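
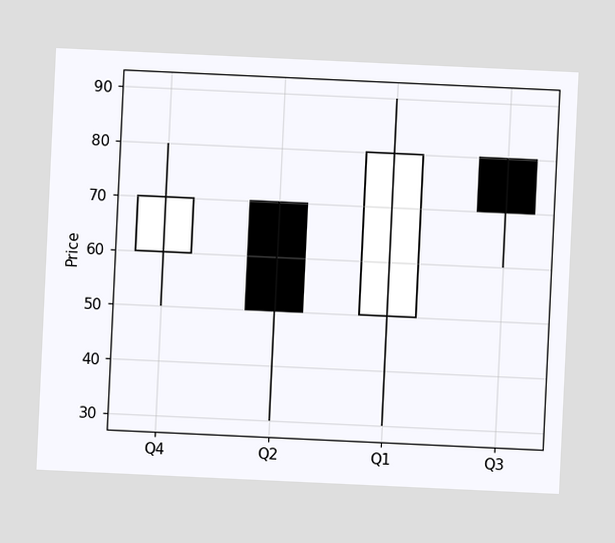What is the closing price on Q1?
The chart is tilted about 3° clockwise. The Q1 candle closes at 80.

80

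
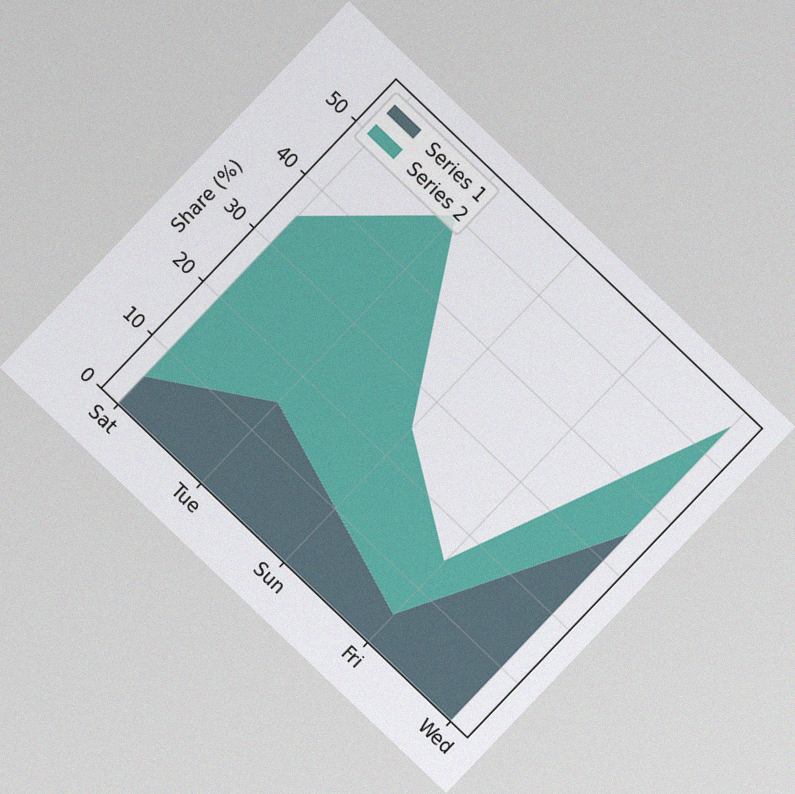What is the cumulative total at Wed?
55%

The chart is tilted about 44° clockwise, with some photo noise. The stacked total at Wed reaches 55%.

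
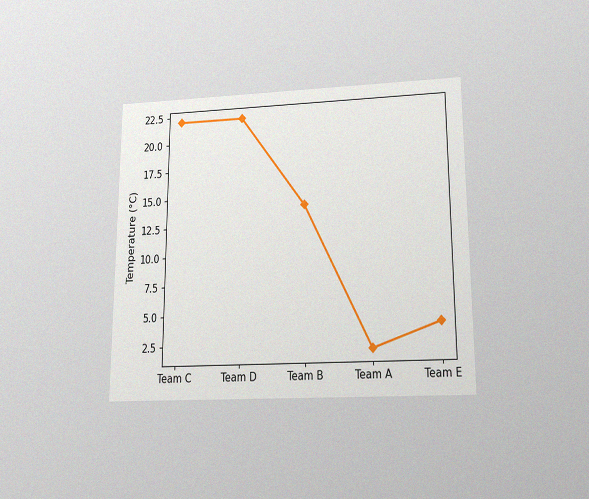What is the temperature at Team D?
22°C

The chart is viewed slightly from below, with some photo noise. At Team D, the line is at 22°C.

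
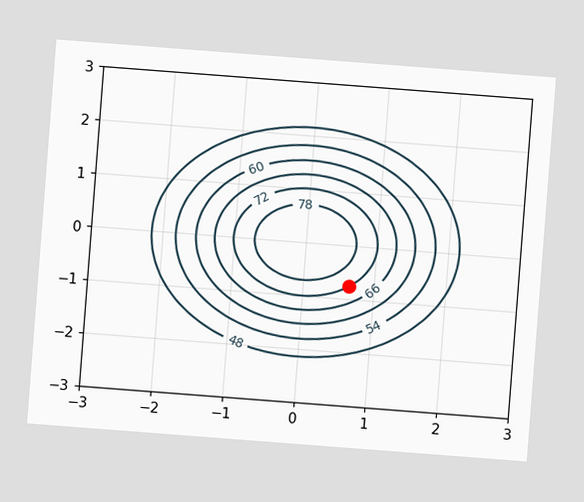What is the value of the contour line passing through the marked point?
72

The chart is tilted about 4° clockwise. The marked point sits on the contour labelled 72.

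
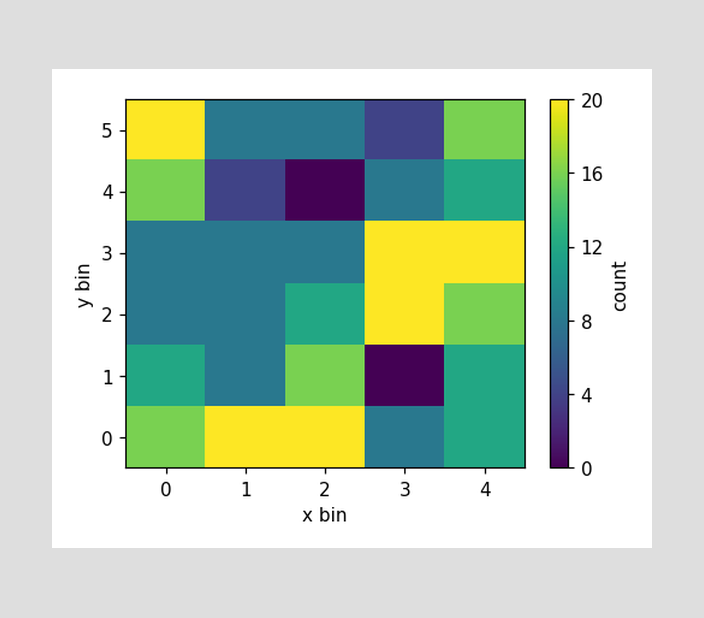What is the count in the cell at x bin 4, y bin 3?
20

Matching the cell (4, 3) against the colorbar gives 20.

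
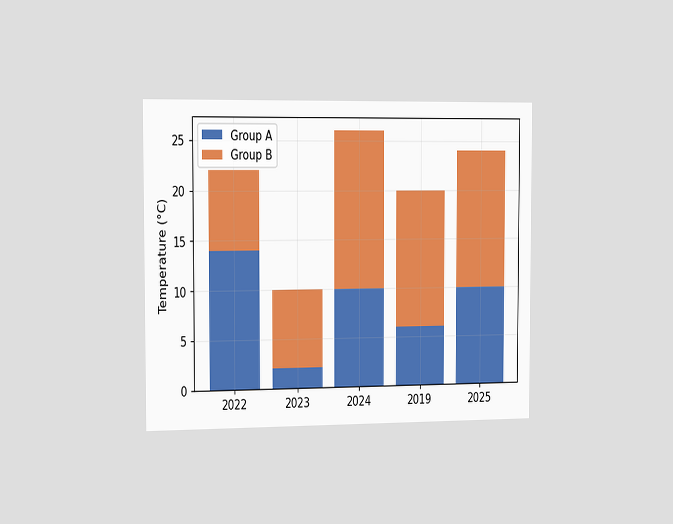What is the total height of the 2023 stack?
The chart is viewed slightly from the left. The 2023 stack's top reaches 10°C on the y-axis.

10°C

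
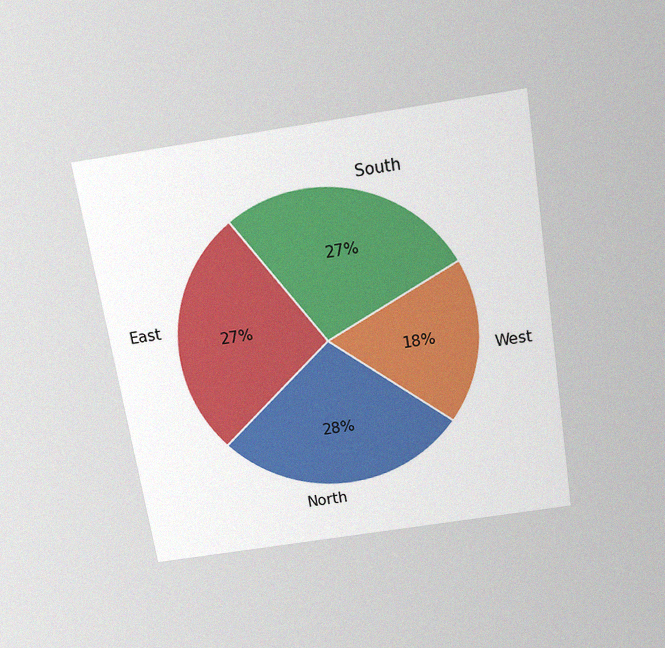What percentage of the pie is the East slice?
27%

The chart is tilted about 9° counter-clockwise and viewed slightly from above, with some photo noise. The East slice takes up 27% of the pie.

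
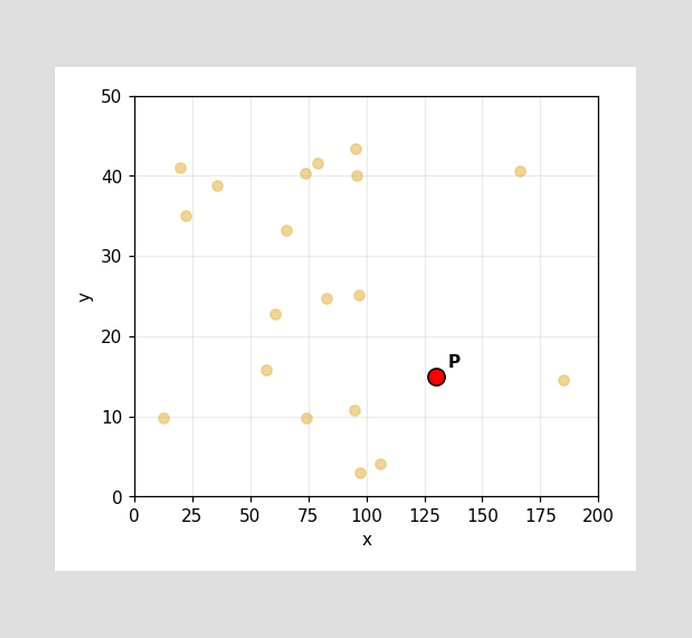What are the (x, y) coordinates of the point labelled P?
Following the gridlines from P to each axis, P sits at (130, 15).

(130, 15)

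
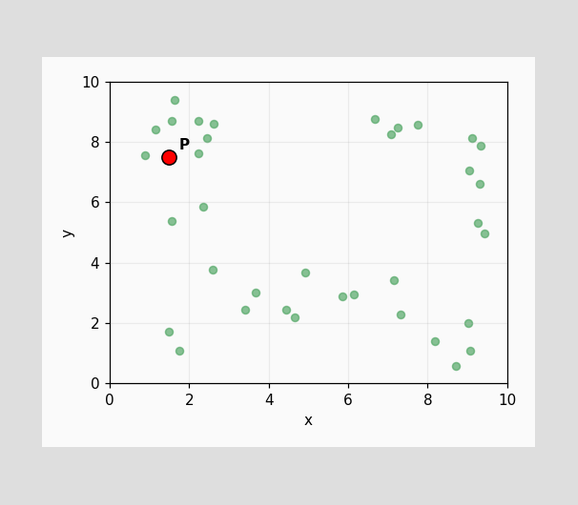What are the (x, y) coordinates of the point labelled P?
(1.5, 7.5)

Following the gridlines from P to each axis, P sits at (1.5, 7.5).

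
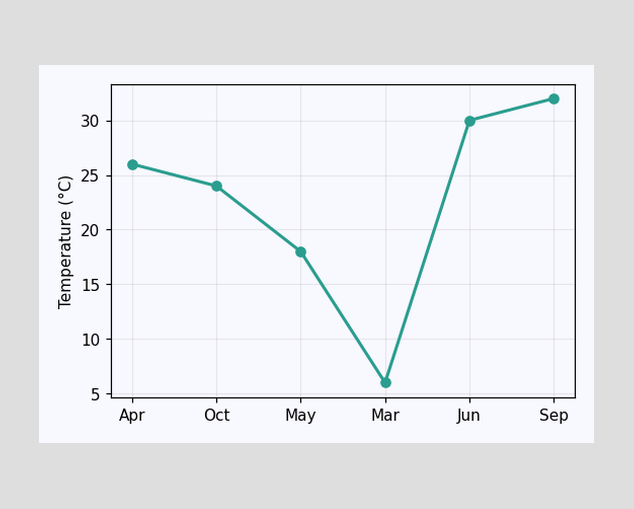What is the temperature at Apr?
26°C

At Apr, the line is at 26°C.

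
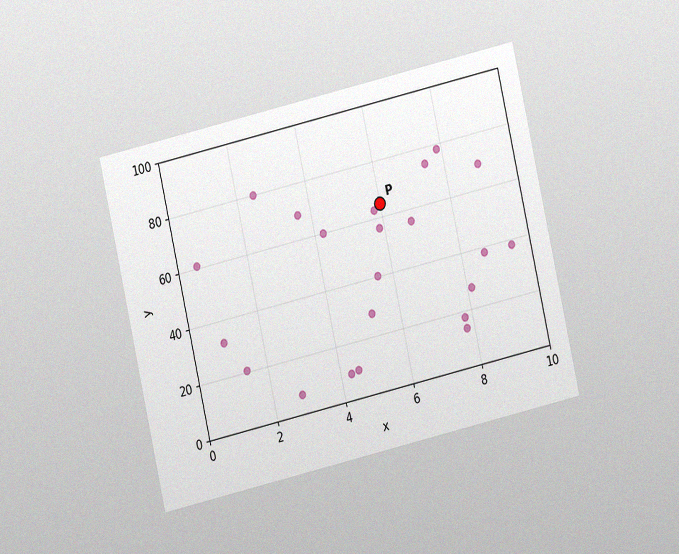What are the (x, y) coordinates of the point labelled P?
The chart is tilted about 13° counter-clockwise and viewed at a slight angle, with some photo noise. Following the gridlines from P to each axis, P sits at (6, 65).

(6, 65)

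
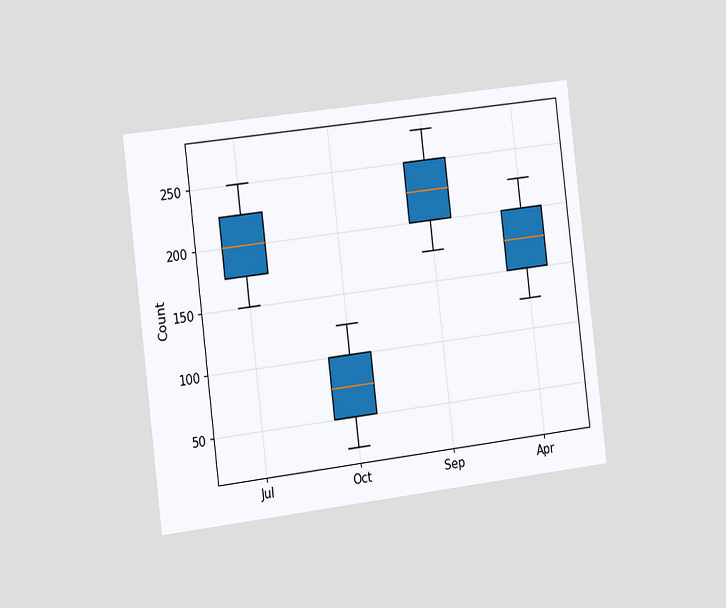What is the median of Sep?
The chart is tilted about 7° counter-clockwise and viewed slightly from the left. The median line in the Sep box sits at 225.

225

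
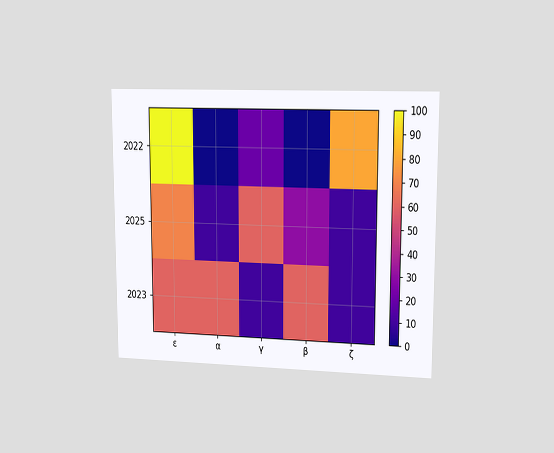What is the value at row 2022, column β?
0

The chart is viewed at a slight angle. Matching cell (2022, β) against the colorbar gives 0.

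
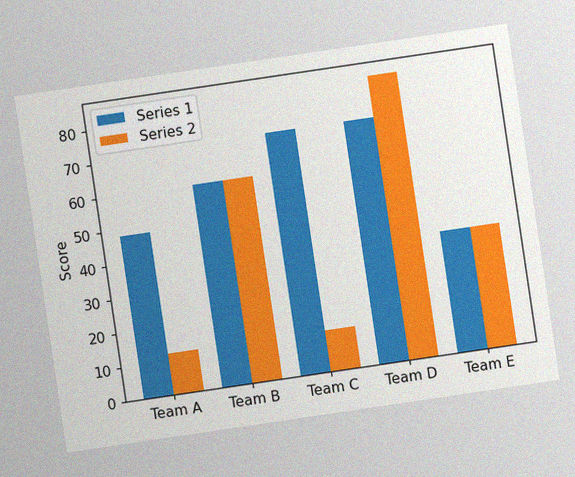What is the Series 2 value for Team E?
The chart is tilted about 8° counter-clockwise, with some photo noise. The Series 2 bar at Team E reaches 36 on the y-axis.

36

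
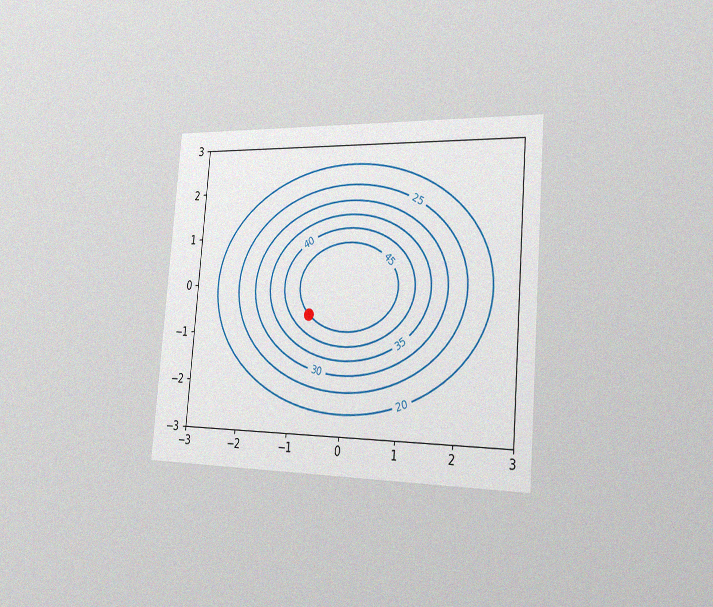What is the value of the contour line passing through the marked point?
The chart is tilted about 5° clockwise and viewed slightly from the right, with some photo noise. The marked point sits on the contour labelled 45.

45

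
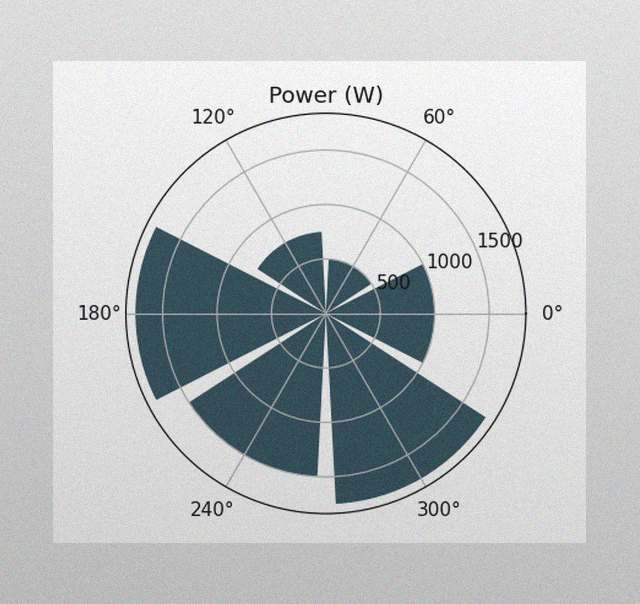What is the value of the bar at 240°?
1500W

The image has some photo noise and uneven lighting. The bar at 240° reaches 1500W on the radial axis.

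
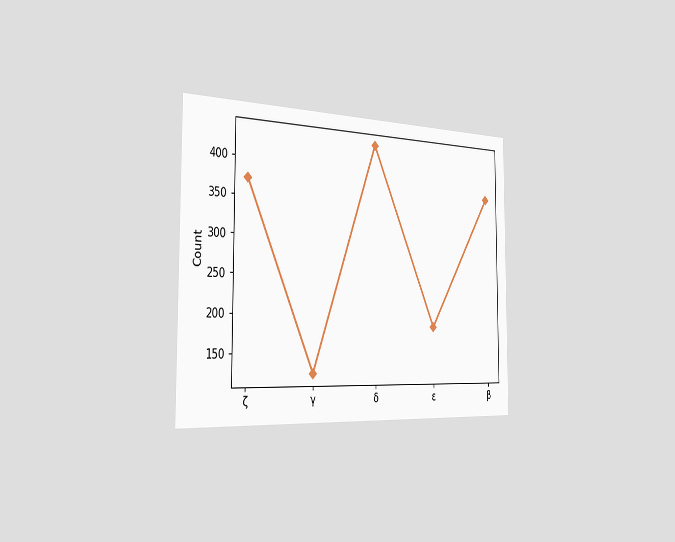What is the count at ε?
186

The chart is viewed slightly from the left. At ε, the line is at 186.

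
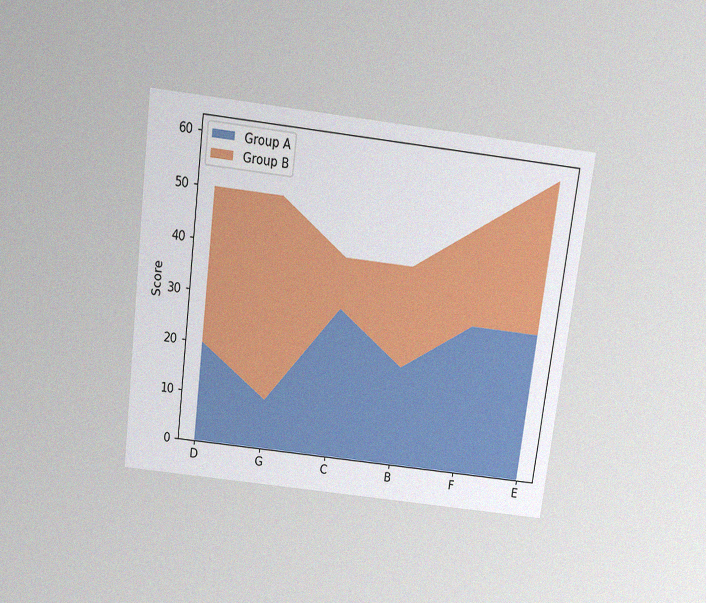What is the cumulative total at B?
The chart is tilted about 7° clockwise and viewed slightly from above, with some photo noise. The stacked total at B reaches 40.

40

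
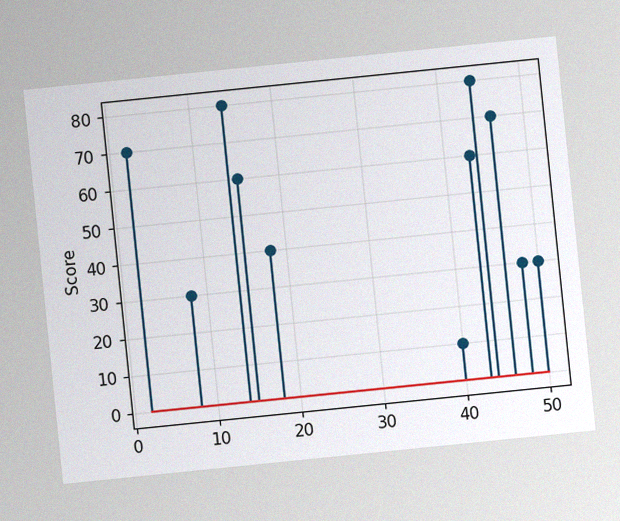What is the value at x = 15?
60

The chart is tilted about 6° counter-clockwise, with some photo noise. The stem at x=15 reaches 60.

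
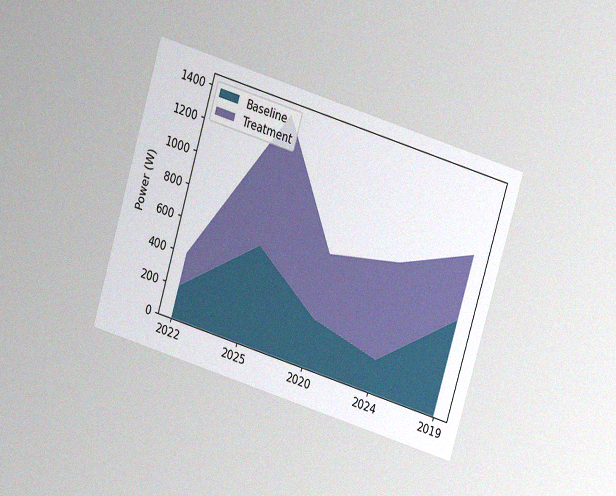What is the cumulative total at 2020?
700W

The chart is tilted about 17° clockwise and viewed at a slight angle, with some photo noise. The stacked total at 2020 reaches 700W.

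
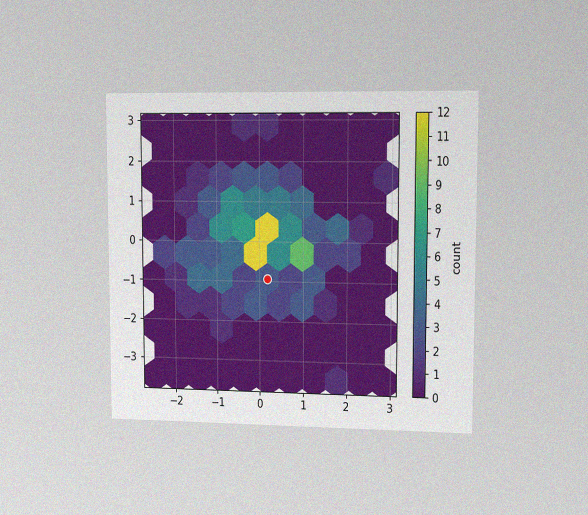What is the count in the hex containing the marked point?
3

The chart is viewed slightly from the right, with some photo noise. The marked hex reads 3 on the colorbar.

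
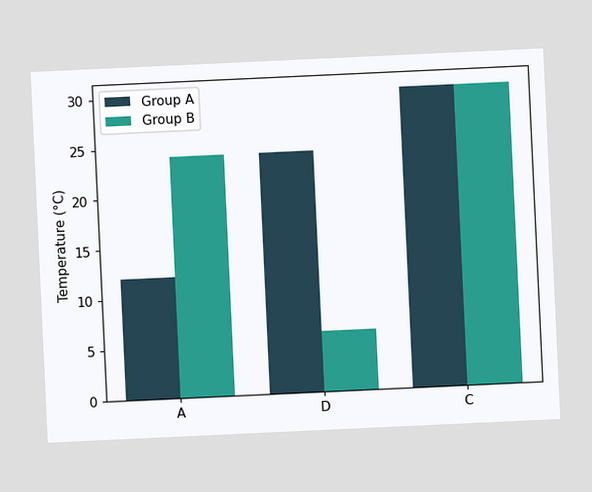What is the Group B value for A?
24°C

The chart is tilted about 3° counter-clockwise. The Group B bar at A reaches 24°C on the y-axis.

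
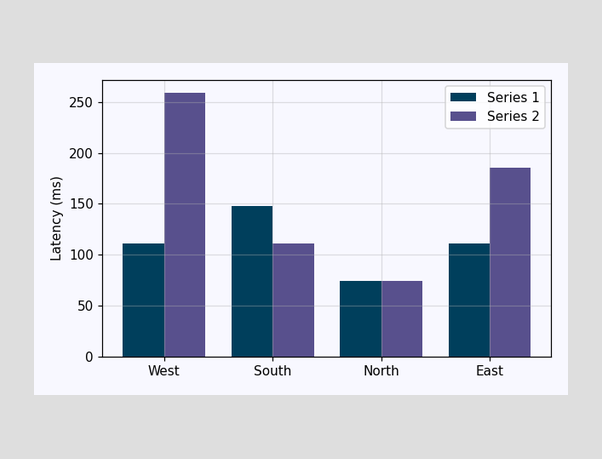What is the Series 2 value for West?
The Series 2 bar at West reaches 259ms on the y-axis.

259ms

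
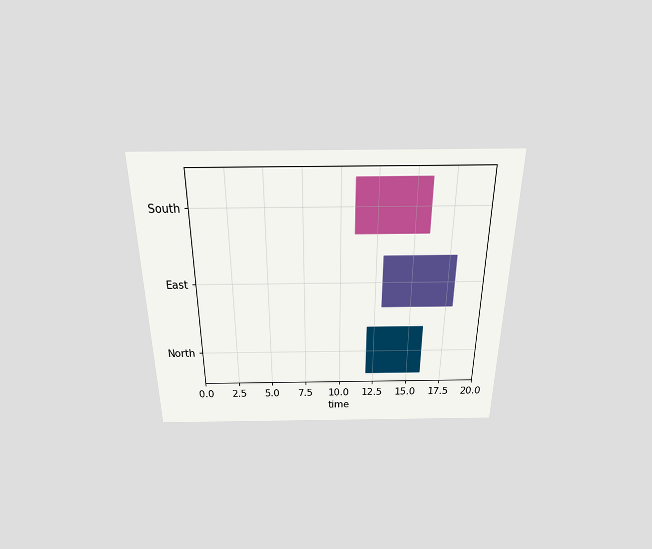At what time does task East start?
The chart is viewed slightly from above. The East bar begins at t=13.

13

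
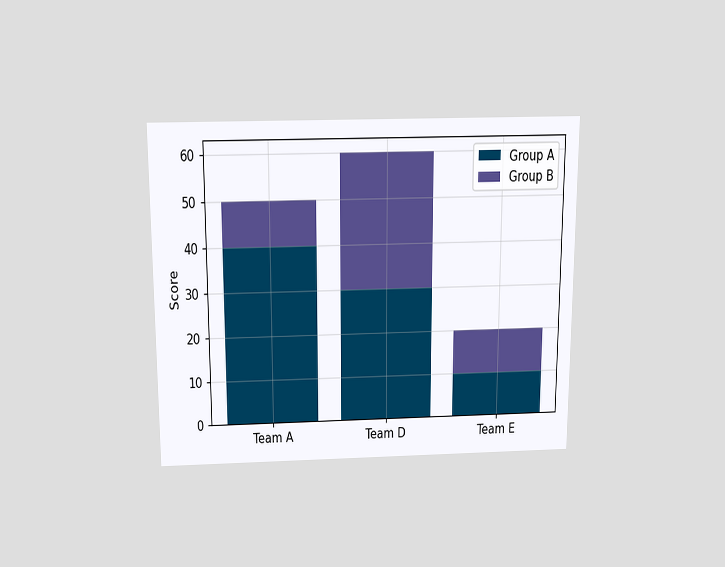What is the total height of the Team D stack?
The chart is viewed slightly from above. The Team D stack's top reaches 60 on the y-axis.

60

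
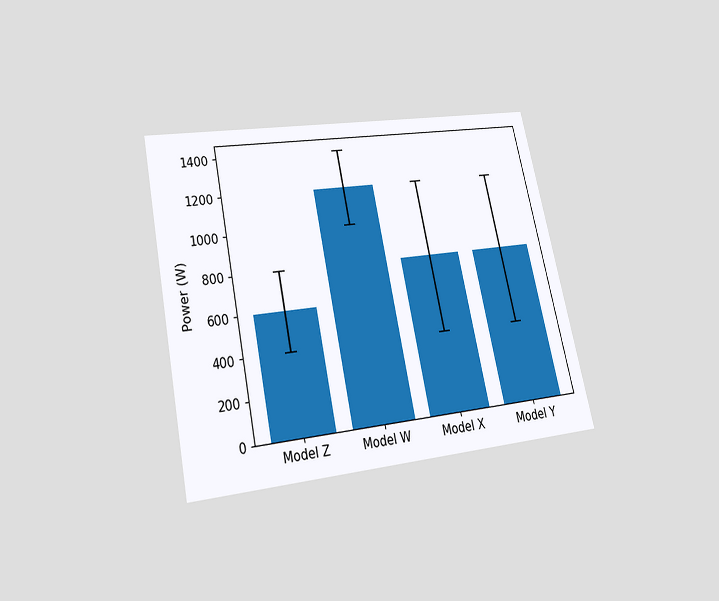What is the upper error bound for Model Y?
1200W

The chart is tilted about 12° counter-clockwise and viewed slightly from below. The Model Y bar's upper whisker reaches 1200W.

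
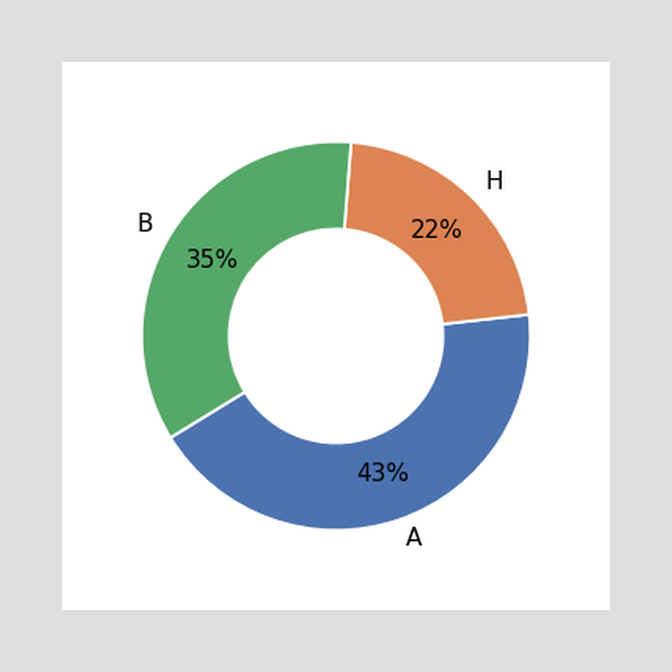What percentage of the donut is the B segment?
35%

The B segment takes up 35% of the ring.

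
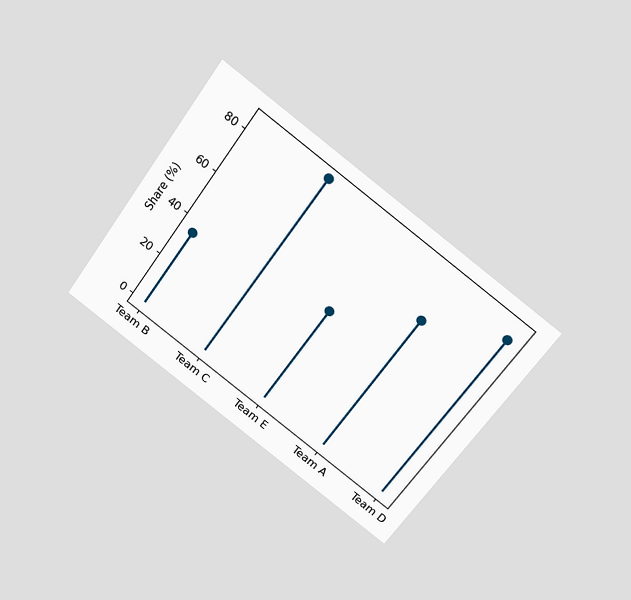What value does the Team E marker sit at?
The chart is tilted about 35° clockwise and viewed slightly from above. The Team E marker sits at 45%.

45%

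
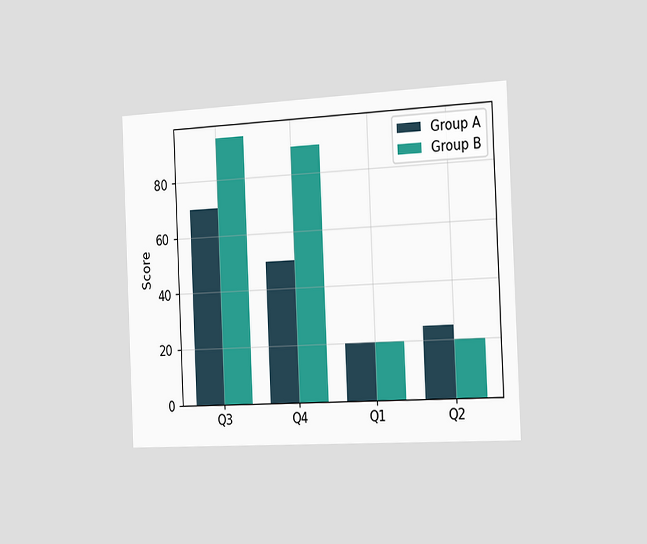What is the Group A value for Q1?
The chart is tilted about 3° counter-clockwise and viewed slightly from the right. The Group A bar at Q1 reaches 20 on the y-axis.

20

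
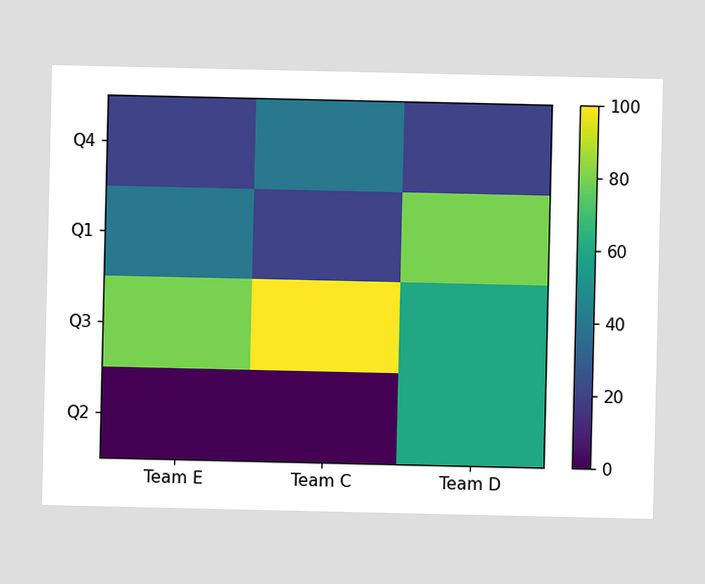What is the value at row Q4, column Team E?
Matching cell (Q4, Team E) against the colorbar gives 20.

20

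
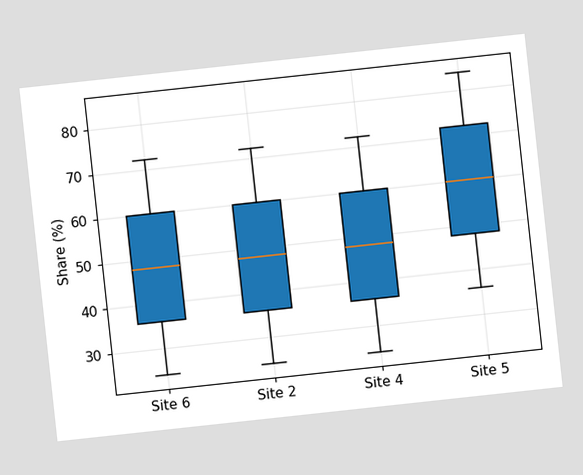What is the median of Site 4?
The chart is tilted about 6° counter-clockwise. The median line in the Site 4 box sits at 48%.

48%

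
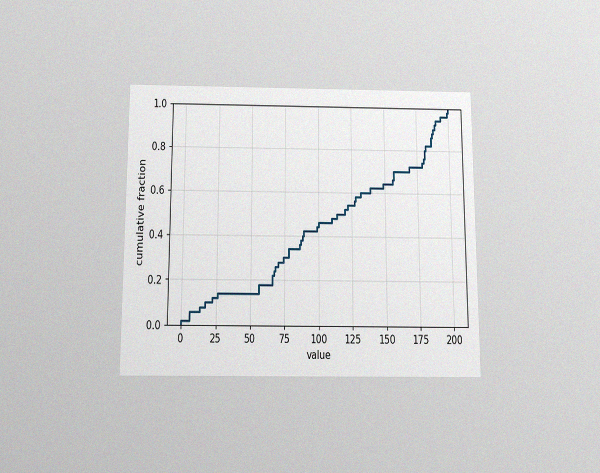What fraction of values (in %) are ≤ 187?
88%

The chart is viewed slightly from below, with some photo noise. At x=187 the ECDF step is at 88%.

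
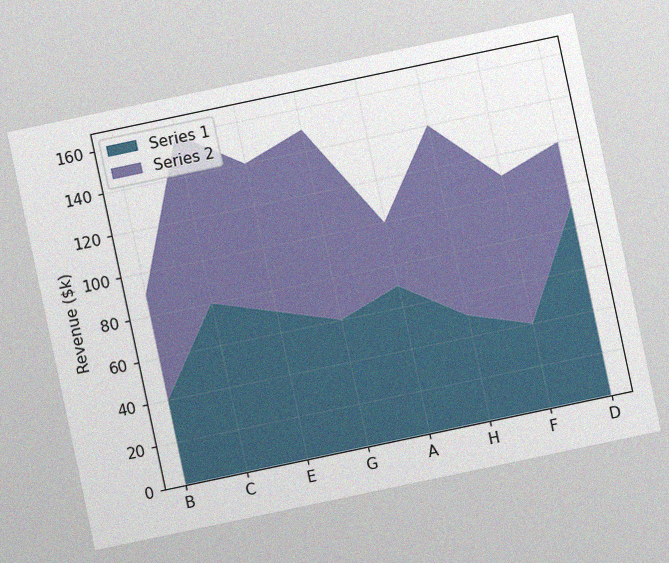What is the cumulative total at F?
$110k

The chart is tilted about 12° counter-clockwise, with some photo noise. The stacked total at F reaches $110k.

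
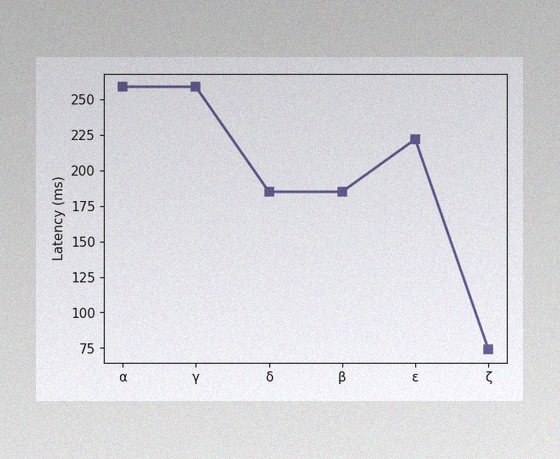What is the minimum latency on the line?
74ms

The image has some photo noise and uneven lighting. The lowest point is at ζ, and reading across to the y-axis gives 74ms.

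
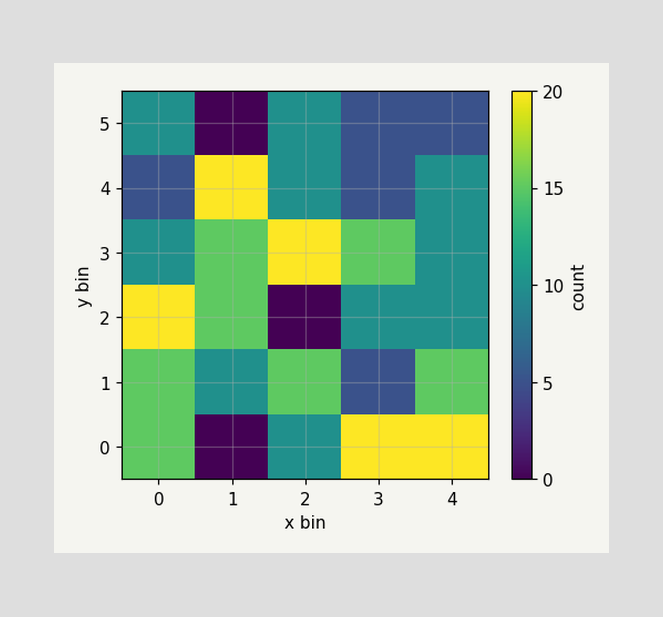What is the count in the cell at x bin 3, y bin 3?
Matching the cell (3, 3) against the colorbar gives 15.

15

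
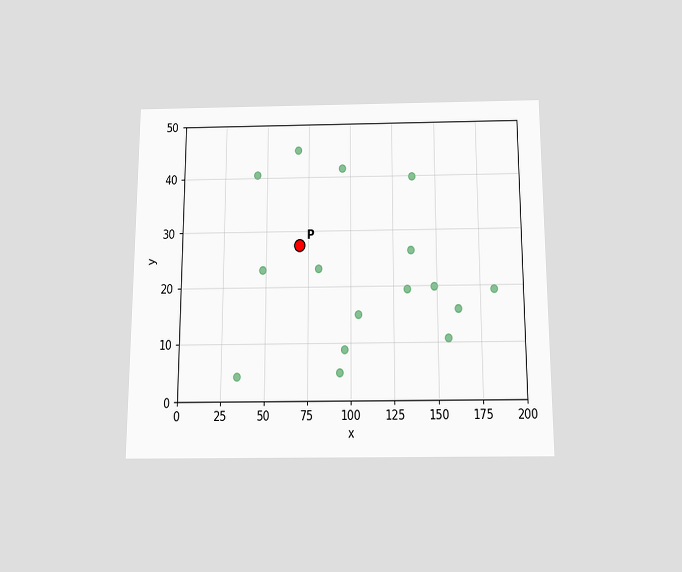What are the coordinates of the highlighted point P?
(70, 27.5)

The chart is viewed slightly from below. Following the gridlines from P to each axis, P sits at (70, 27.5).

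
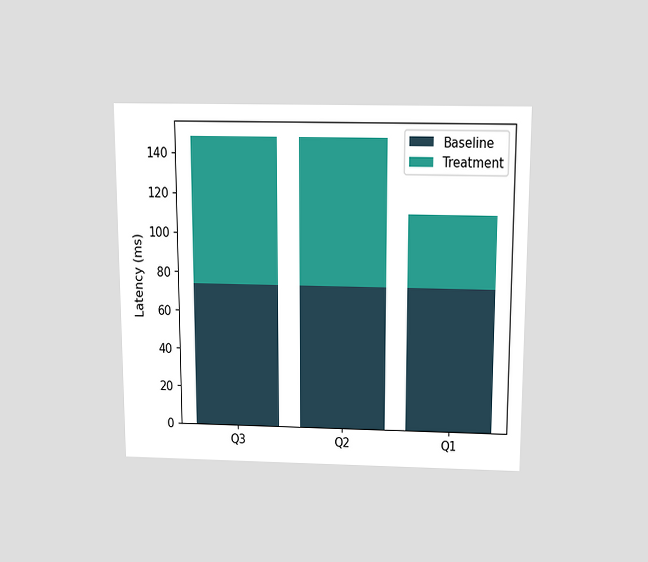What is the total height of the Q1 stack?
111ms

The chart is viewed slightly from above. The Q1 stack's top reaches 111ms on the y-axis.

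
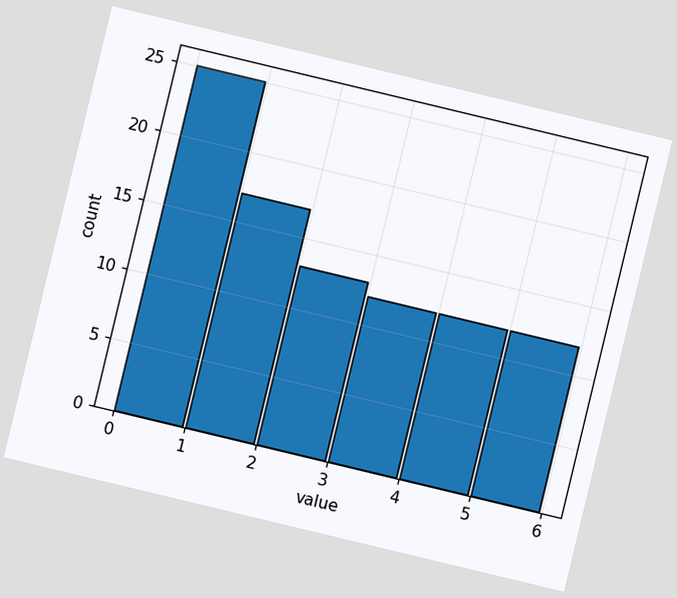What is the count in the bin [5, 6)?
The chart is tilted about 13° clockwise. The [5, 6) bin has height 12.

12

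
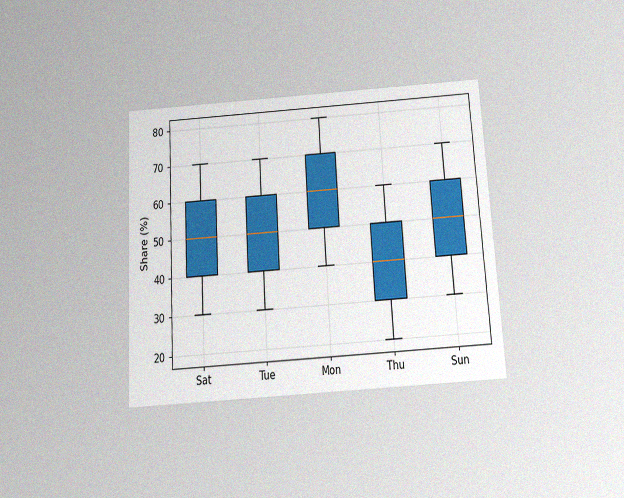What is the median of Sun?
The chart is tilted about 3° counter-clockwise and viewed slightly from below, with some photo noise. The median line in the Sun box sits at 50%.

50%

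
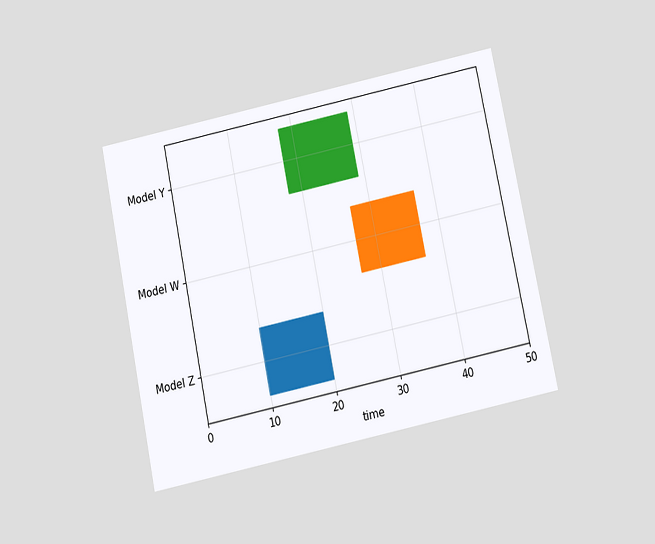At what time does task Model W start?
27

The chart is tilted about 12° counter-clockwise and viewed slightly from below. The Model W bar begins at t=27.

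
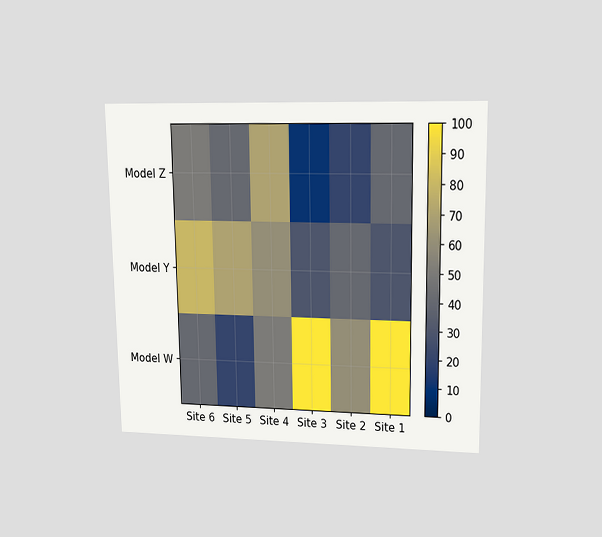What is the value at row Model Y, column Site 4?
60

The chart is viewed at a slight angle. Matching cell (Model Y, Site 4) against the colorbar gives 60.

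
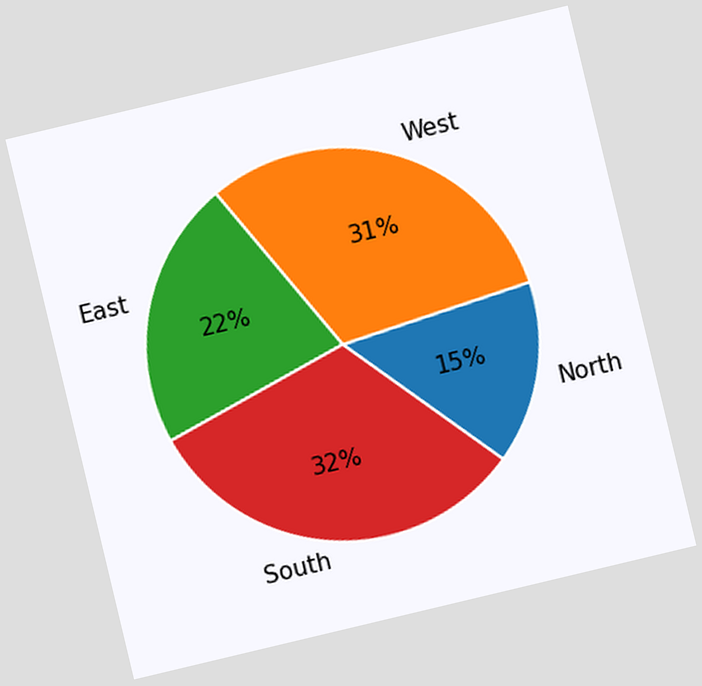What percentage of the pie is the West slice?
The chart is tilted about 13° counter-clockwise. The West slice takes up 31% of the pie.

31%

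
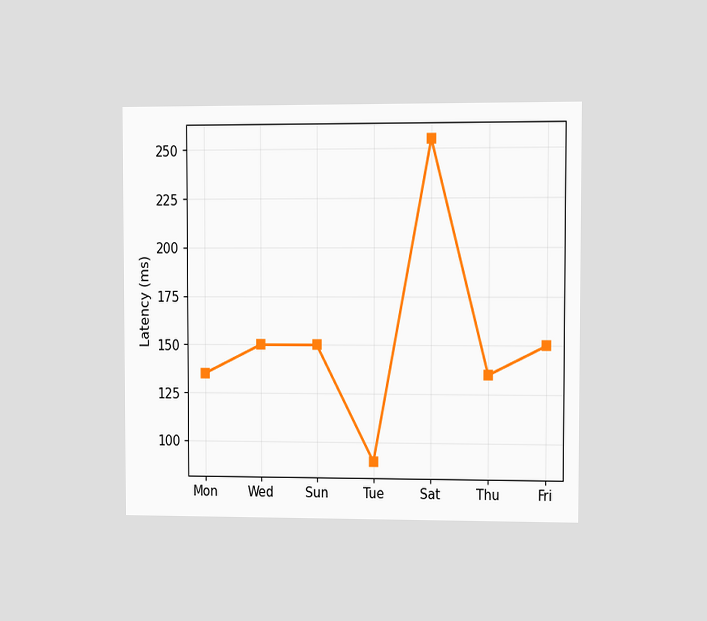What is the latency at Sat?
255ms

The chart is viewed at a slight angle. At Sat, the line is at 255ms.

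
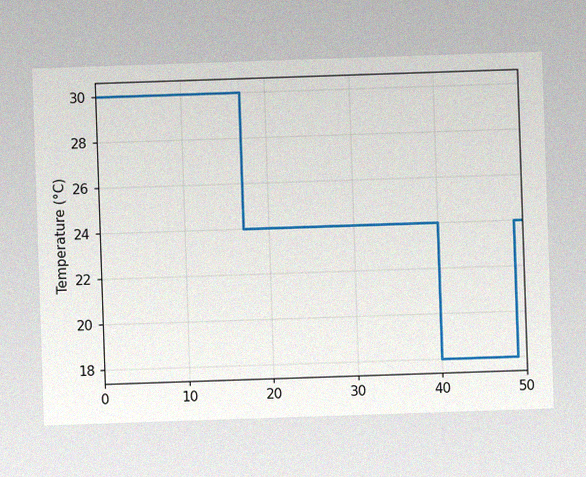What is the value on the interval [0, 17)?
The image has some photo noise and uneven lighting. On [0, 17) the step sits at 30°C.

30°C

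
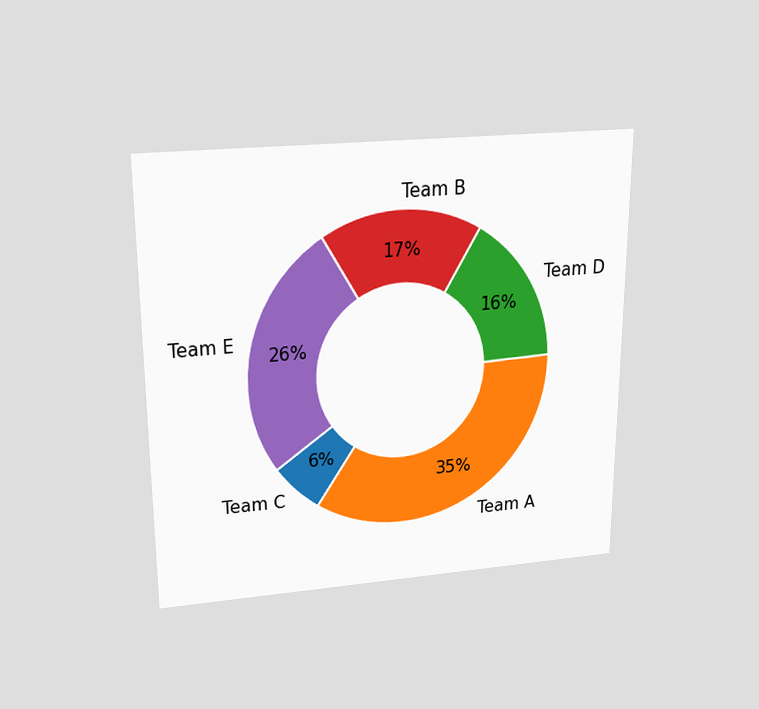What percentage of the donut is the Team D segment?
16%

The chart is viewed slightly from above. The Team D segment takes up 16% of the ring.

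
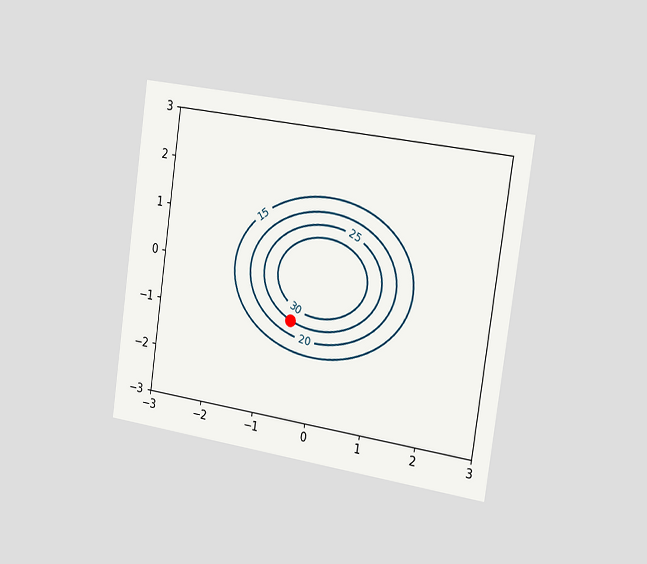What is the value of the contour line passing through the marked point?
25

The chart is tilted about 8° clockwise and viewed slightly from the right. The marked point sits on the contour labelled 25.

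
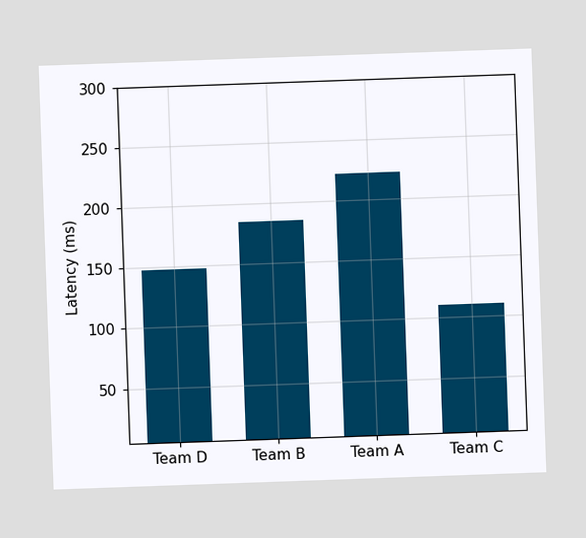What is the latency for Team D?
The chart is tilted about 2° counter-clockwise. Reading along the chart's y-axis, the Team D bar reaches 148ms.

148ms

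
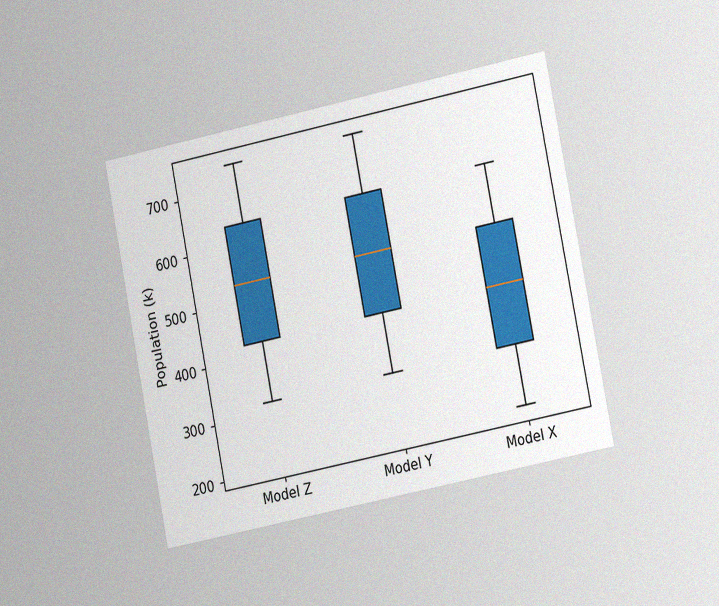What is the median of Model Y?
The chart is tilted about 11° counter-clockwise and viewed at a slight angle, with some photo noise. The median line in the Model Y box sits at 530k.

530k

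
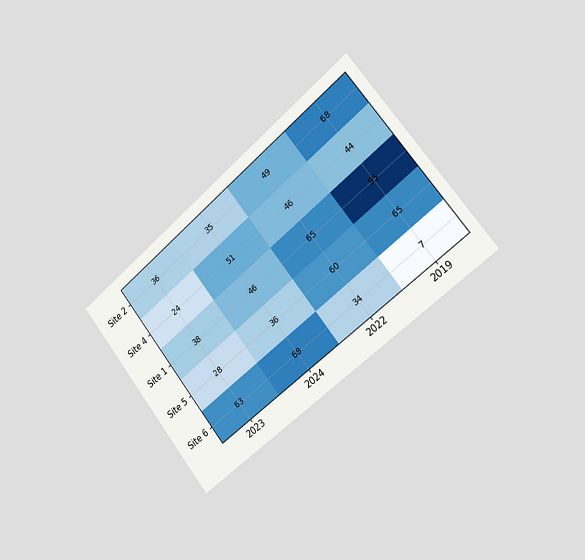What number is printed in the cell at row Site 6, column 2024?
The chart is tilted about 39° counter-clockwise and viewed slightly from the right. The (Site 6, 2024) cell reads 68.

68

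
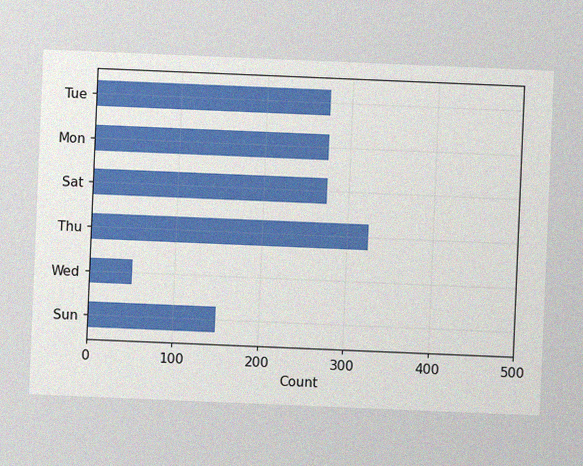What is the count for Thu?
The chart is tilted about 2° clockwise, with some photo noise. Reading along the chart's x-axis, the Thu bar reaches 325.

325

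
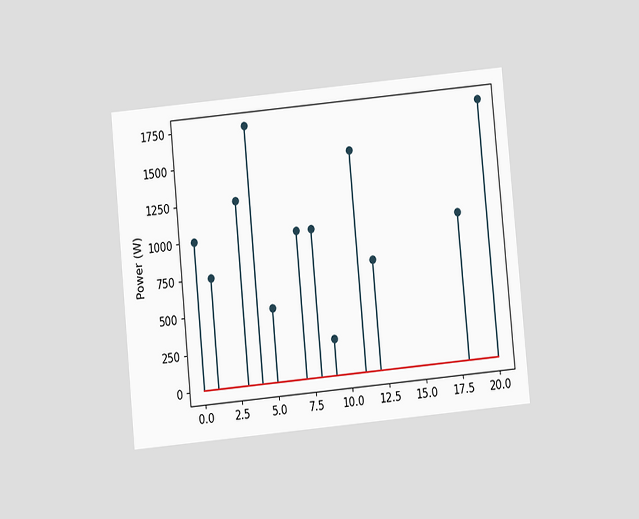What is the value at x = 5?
The chart is tilted about 5° counter-clockwise and viewed slightly from below. The stem at x=5 reaches 500W.

500W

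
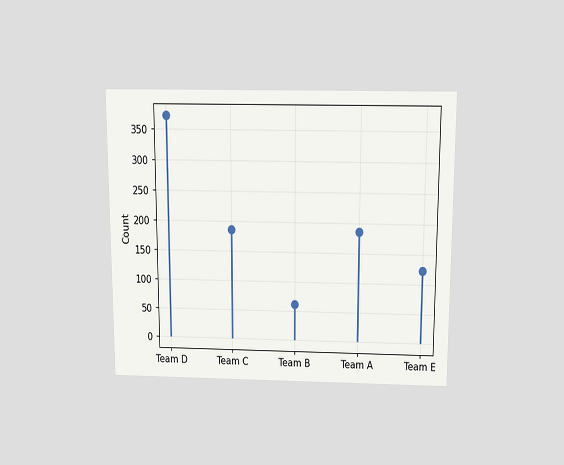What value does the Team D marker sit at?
372

The chart is viewed slightly from above. The Team D marker sits at 372.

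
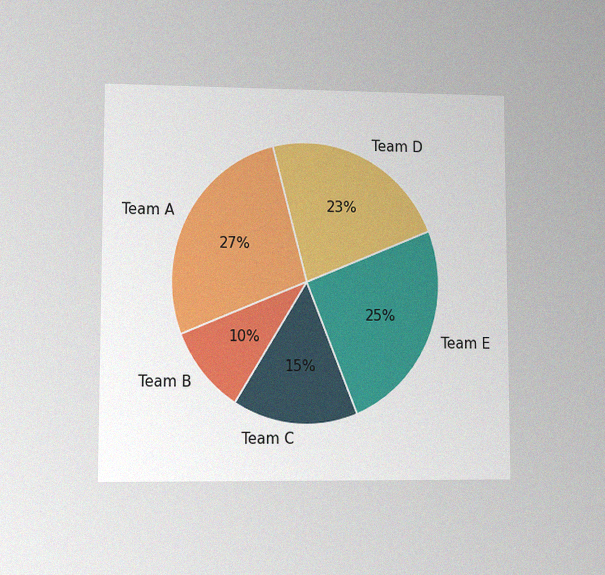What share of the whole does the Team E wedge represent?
25%

The chart is viewed at a slight angle, with some photo noise. The Team E slice takes up 25% of the pie.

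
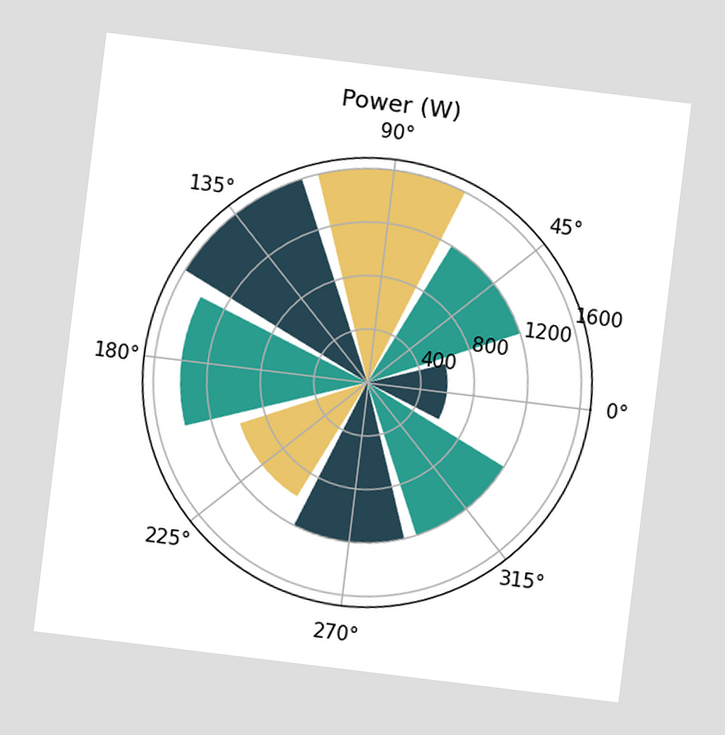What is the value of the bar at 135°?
The chart is tilted about 7° clockwise. The bar at 135° reaches 1600W on the radial axis.

1600W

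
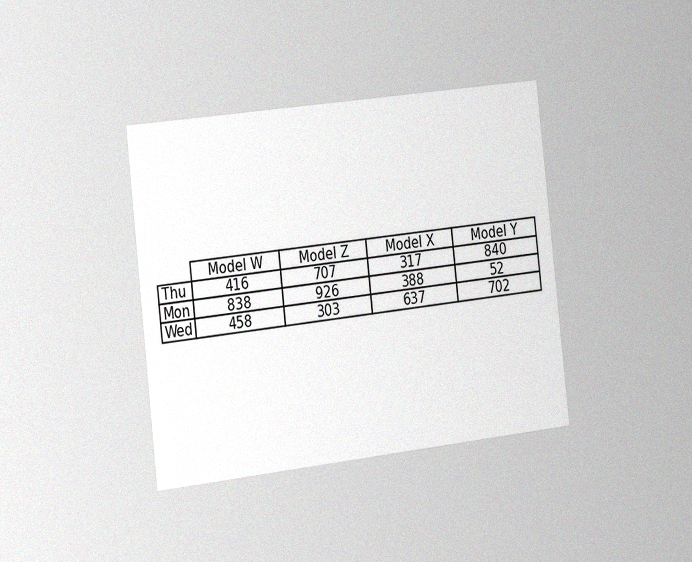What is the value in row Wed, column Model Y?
The chart is tilted about 6° counter-clockwise and viewed slightly from the left, with some photo noise. The (Wed, Model Y) cell reads 702.

702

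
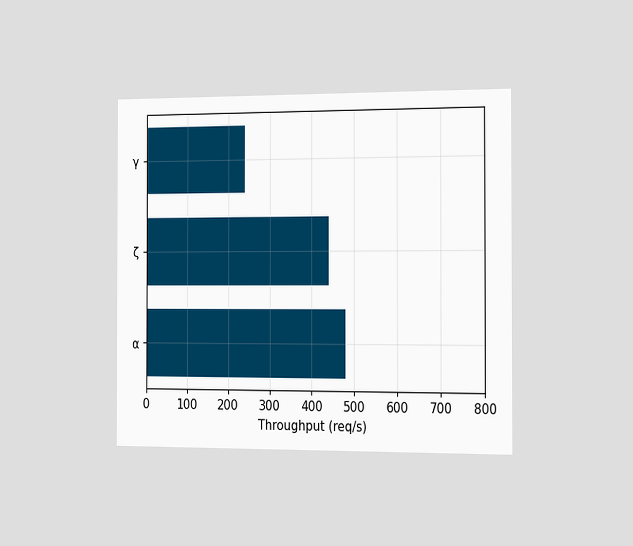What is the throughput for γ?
The chart is viewed slightly from the right. Reading along the chart's x-axis, the γ bar reaches 240req/s.

240req/s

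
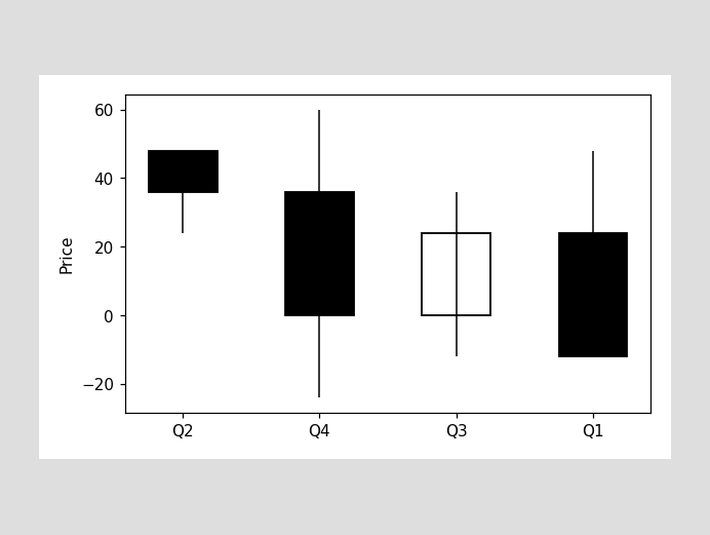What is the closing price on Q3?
24

The Q3 candle closes at 24.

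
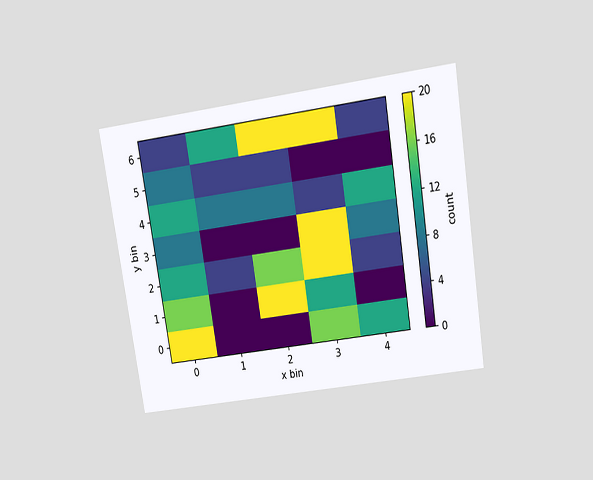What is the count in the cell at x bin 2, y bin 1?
20

The chart is tilted about 9° counter-clockwise and viewed slightly from above. Matching the cell (2, 1) against the colorbar gives 20.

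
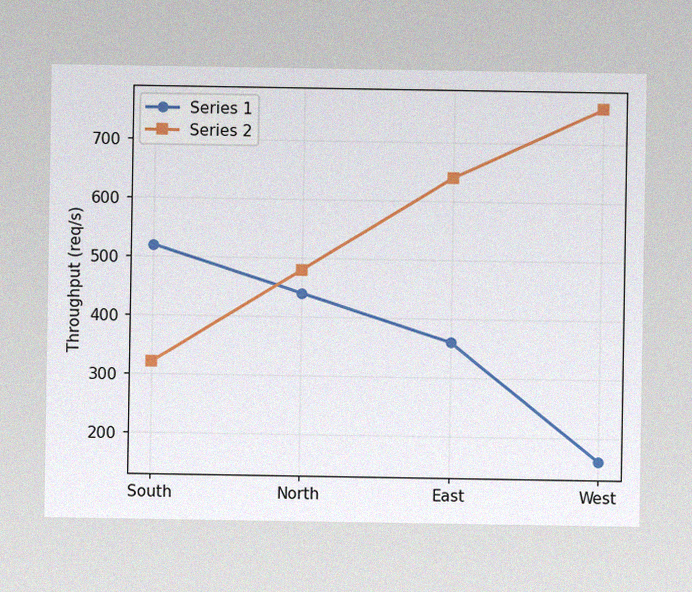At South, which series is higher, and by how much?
Series 1, by 200req/s

The image has some photo noise and uneven lighting. At South, Series 1 sits above the other line by 200req/s.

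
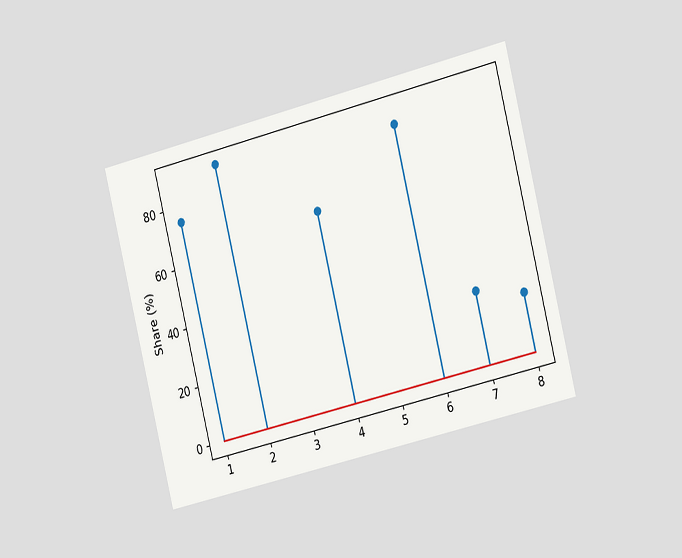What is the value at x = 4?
The chart is tilted about 14° counter-clockwise and viewed slightly from the right. The stem at x=4 reaches 65%.

65%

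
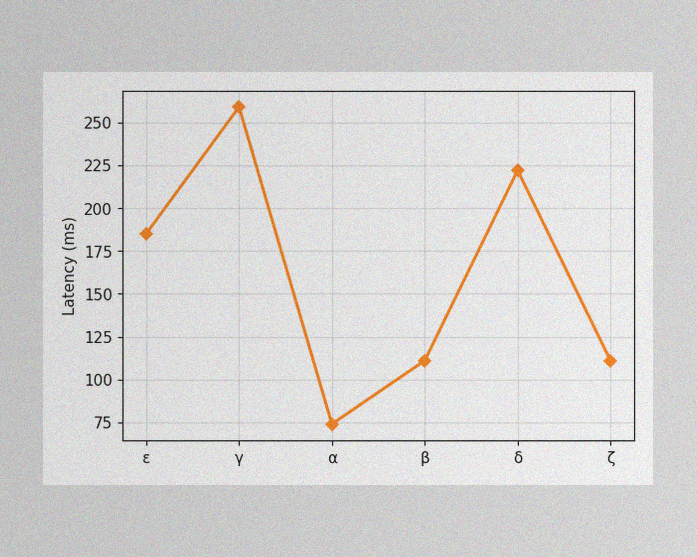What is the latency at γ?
259ms

The image has some photo noise and uneven lighting. At γ, the line is at 259ms.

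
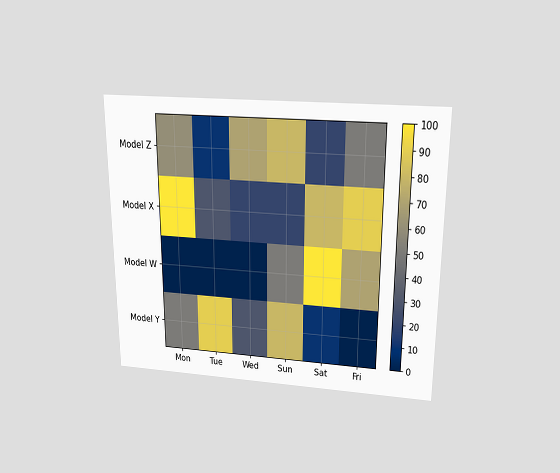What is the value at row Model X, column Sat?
The chart is viewed slightly from above. Matching cell (Model X, Sat) against the colorbar gives 80.

80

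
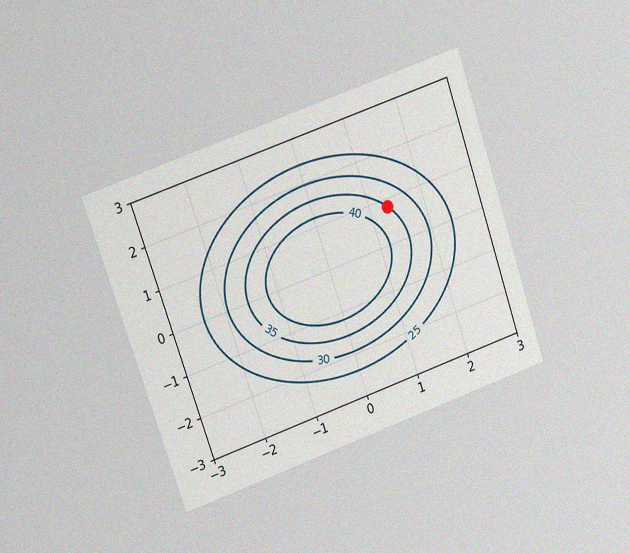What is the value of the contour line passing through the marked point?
35

The chart is tilted about 19° counter-clockwise and viewed at a slight angle, with some photo noise. The marked point sits on the contour labelled 35.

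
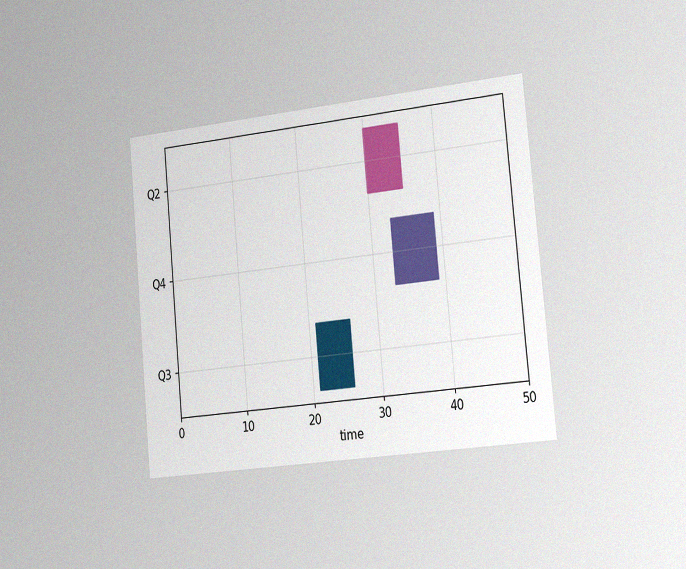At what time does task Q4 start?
33

The chart is tilted about 5° counter-clockwise and viewed slightly from the right, with some photo noise. The Q4 bar begins at t=33.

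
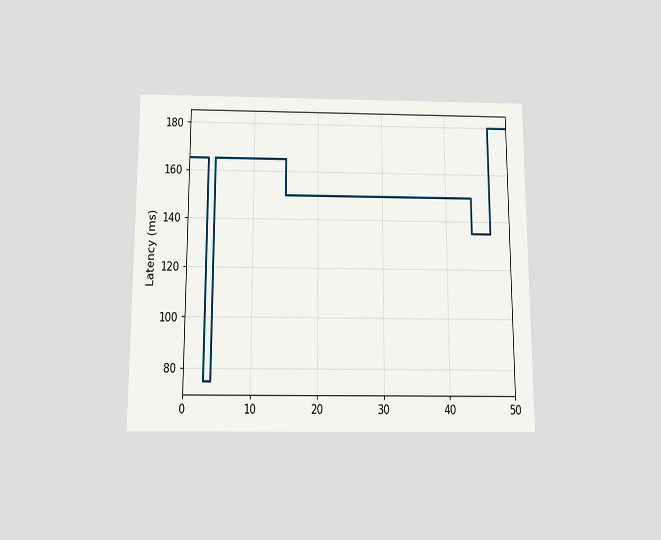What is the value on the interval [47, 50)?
180ms

The chart is viewed slightly from below. On [47, 50) the step sits at 180ms.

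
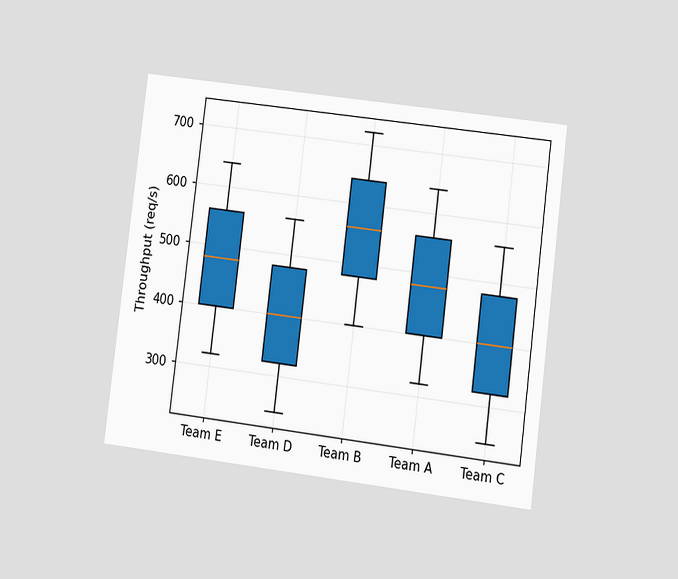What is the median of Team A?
The chart is tilted about 7° clockwise and viewed at a slight angle. The median line in the Team A box sits at 480req/s.

480req/s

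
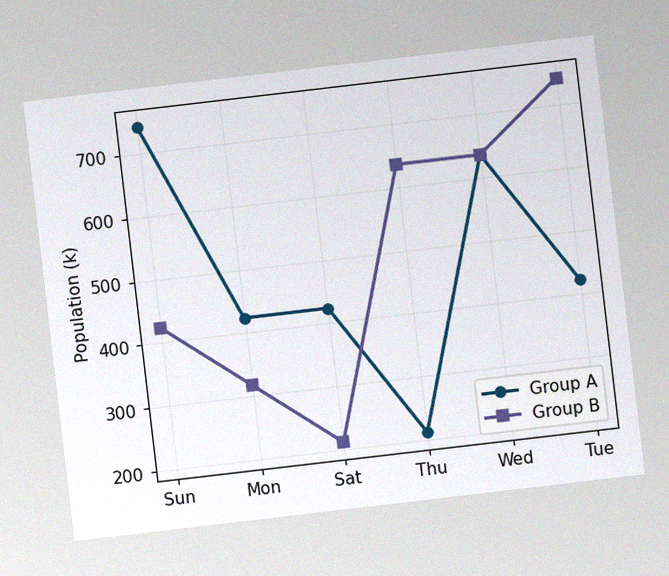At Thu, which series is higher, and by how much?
Group B, by 424k

The chart is tilted about 7° counter-clockwise, with some photo noise. At Thu, Group B sits above the other line by 424k.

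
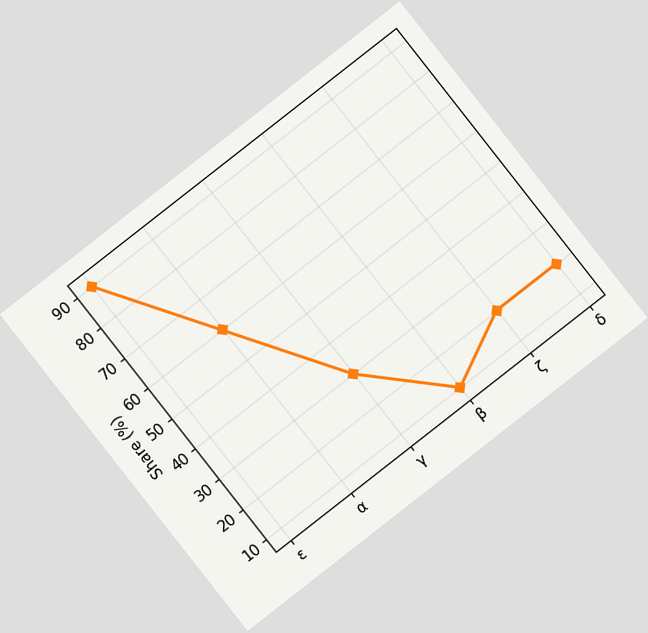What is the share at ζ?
20%

The chart is tilted about 38° counter-clockwise. At ζ, the line is at 20%.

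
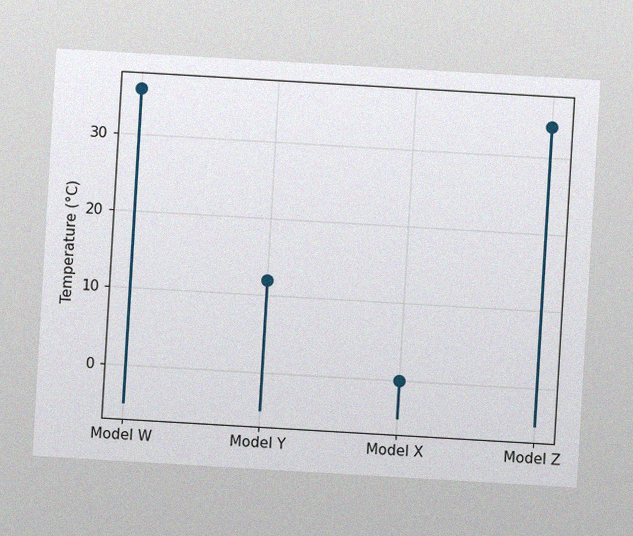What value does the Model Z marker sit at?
34°C

The chart is tilted about 3° clockwise, with some photo noise. The Model Z marker sits at 34°C.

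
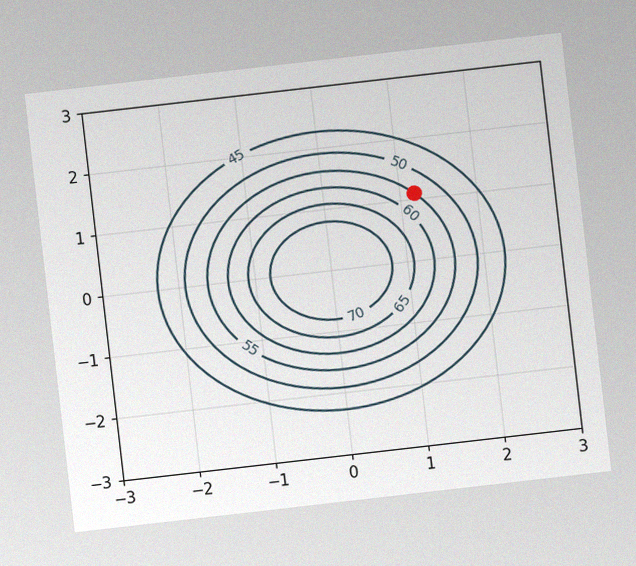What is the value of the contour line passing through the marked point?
The chart is tilted about 7° counter-clockwise, with some photo noise. The marked point sits on the contour labelled 55.

55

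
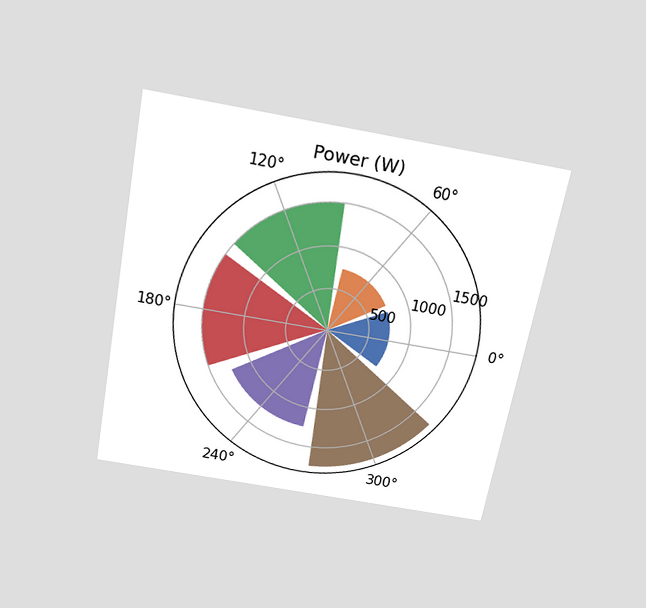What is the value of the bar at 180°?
1500W

The chart is tilted about 11° clockwise and viewed slightly from above. The bar at 180° reaches 1500W on the radial axis.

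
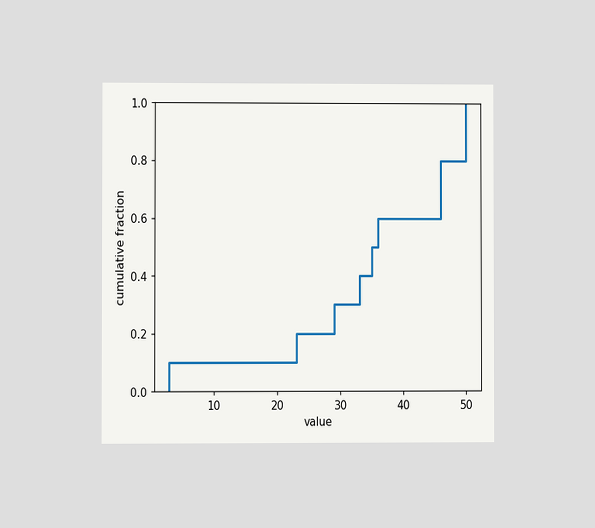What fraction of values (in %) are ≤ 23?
20%

The chart is viewed at a slight angle. At x=23 the ECDF step is at 20%.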